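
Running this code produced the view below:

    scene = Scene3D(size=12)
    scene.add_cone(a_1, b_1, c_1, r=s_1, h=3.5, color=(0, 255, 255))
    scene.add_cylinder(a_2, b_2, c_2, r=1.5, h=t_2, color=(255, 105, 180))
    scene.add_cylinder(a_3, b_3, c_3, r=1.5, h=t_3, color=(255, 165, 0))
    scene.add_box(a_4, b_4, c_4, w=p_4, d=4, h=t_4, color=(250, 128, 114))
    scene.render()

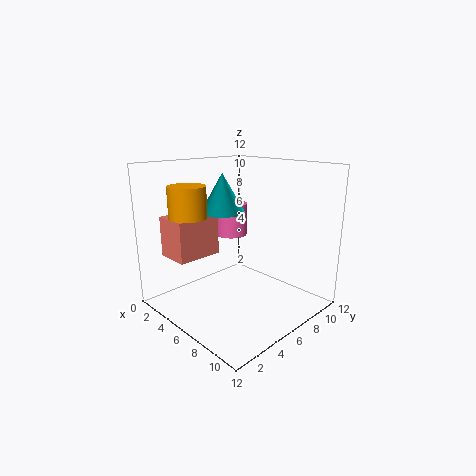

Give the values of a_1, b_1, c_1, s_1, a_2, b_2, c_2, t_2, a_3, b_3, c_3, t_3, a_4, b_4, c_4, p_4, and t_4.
a_1 = 3, b_1 = 7, c_1 = 7.5, s_1 = 2, a_2 = 2.5, b_2 = 8.5, c_2 = 5, t_2 = 3, a_3 = 4, b_3 = 2.5, c_3 = 8, t_3 = 2.5, a_4 = 0.5, b_4 = 2, c_4 = 4, p_4 = 3, t_4 = 3.5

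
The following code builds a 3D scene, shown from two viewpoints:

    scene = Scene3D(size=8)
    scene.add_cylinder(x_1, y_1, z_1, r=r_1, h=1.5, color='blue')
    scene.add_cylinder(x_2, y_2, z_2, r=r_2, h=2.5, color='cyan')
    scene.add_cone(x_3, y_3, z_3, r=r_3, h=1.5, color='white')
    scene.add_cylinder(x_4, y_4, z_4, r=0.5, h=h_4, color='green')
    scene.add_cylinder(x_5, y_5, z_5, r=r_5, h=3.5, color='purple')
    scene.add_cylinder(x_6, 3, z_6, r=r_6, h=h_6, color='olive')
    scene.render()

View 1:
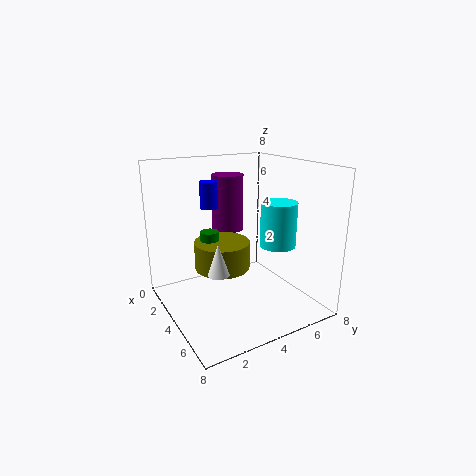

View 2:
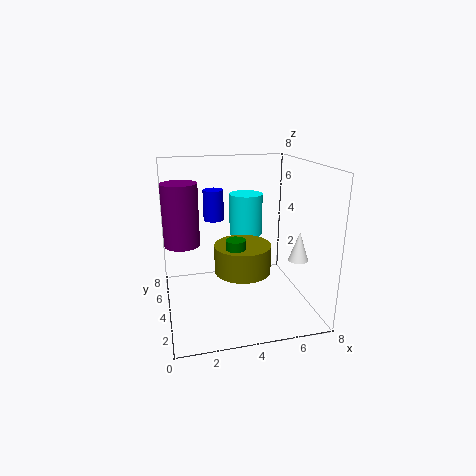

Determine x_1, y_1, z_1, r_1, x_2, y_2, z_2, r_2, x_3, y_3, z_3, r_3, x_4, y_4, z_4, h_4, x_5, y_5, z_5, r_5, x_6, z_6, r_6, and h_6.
x_1 = 2.5, y_1 = 3, z_1 = 5.5, r_1 = 0.5, x_2 = 5, y_2 = 6, z_2 = 3.5, r_2 = 1, x_3 = 6.5, y_3 = 1.5, z_3 = 3.5, r_3 = 0.5, x_4 = 3.5, y_4 = 2.5, z_4 = 2.5, h_4 = 2, x_5 = 1, y_5 = 5, z_5 = 3.5, r_5 = 1, x_6 = 4, z_6 = 2.5, r_6 = 1.5, h_6 = 1.5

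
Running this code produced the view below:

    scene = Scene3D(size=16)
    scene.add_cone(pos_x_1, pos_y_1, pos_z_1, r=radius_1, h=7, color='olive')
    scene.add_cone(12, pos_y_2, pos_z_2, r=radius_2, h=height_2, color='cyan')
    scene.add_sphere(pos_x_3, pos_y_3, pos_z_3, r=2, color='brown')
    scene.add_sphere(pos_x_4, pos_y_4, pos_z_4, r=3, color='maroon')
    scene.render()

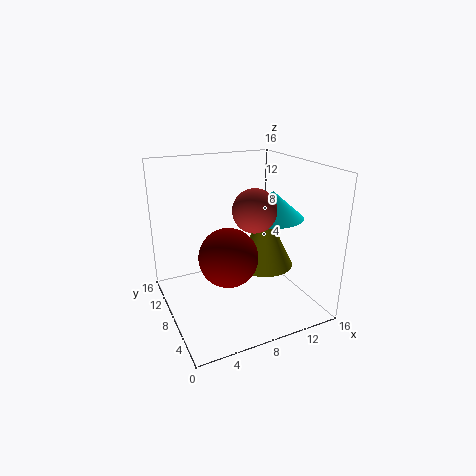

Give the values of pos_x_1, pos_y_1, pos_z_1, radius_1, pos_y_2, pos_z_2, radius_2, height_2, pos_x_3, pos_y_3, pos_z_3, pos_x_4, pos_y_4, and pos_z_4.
pos_x_1 = 12; pos_y_1 = 9; pos_z_1 = 3.5; radius_1 = 3.5; pos_y_2 = 7.5; pos_z_2 = 10; radius_2 = 3.5; height_2 = 3; pos_x_3 = 7; pos_y_3 = 2.5; pos_z_3 = 13; pos_x_4 = 5.5; pos_y_4 = 5; pos_z_4 = 7.5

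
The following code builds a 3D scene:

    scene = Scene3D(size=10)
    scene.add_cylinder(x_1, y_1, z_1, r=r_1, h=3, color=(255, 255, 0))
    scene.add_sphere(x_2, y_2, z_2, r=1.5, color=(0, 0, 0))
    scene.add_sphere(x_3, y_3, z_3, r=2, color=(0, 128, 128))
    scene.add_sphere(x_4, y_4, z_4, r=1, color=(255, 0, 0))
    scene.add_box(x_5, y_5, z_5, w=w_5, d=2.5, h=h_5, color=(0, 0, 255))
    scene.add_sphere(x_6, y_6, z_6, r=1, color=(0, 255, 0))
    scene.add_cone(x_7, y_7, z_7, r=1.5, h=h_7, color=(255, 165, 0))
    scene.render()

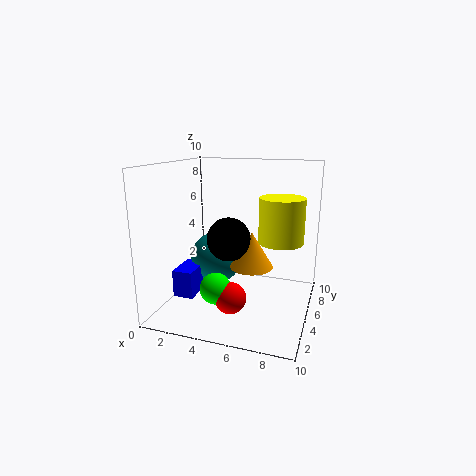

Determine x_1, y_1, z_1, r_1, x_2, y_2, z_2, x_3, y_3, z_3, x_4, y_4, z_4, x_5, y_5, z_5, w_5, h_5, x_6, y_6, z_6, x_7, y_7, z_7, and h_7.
x_1 = 8
y_1 = 5
z_1 = 5
r_1 = 1.5
x_2 = 4.5
y_2 = 4.5
z_2 = 5
x_3 = 2.5
y_3 = 7
z_3 = 2.5
x_4 = 5.5
y_4 = 2
z_4 = 2
x_5 = 0.5
y_5 = 3.5
z_5 = 0.5
w_5 = 1.5
h_5 = 2
x_6 = 4.5
y_6 = 2
z_6 = 2.5
x_7 = 6
y_7 = 5
z_7 = 3
h_7 = 2.5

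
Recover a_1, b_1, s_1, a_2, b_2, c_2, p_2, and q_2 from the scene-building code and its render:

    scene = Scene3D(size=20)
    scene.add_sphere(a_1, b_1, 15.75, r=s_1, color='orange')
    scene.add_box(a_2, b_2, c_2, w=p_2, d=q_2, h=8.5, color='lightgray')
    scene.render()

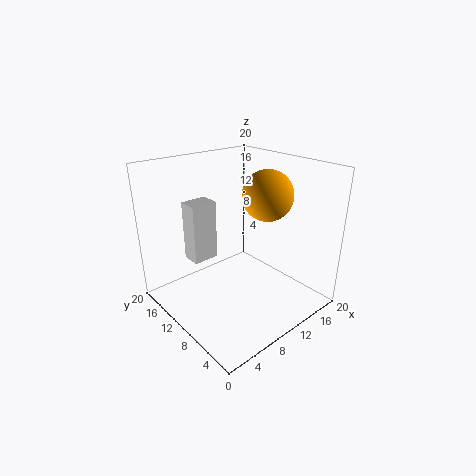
a_1 = 13.75, b_1 = 8.25, s_1 = 3.5, a_2 = 5, b_2 = 13.25, c_2 = 6.25, p_2 = 3.75, q_2 = 2.75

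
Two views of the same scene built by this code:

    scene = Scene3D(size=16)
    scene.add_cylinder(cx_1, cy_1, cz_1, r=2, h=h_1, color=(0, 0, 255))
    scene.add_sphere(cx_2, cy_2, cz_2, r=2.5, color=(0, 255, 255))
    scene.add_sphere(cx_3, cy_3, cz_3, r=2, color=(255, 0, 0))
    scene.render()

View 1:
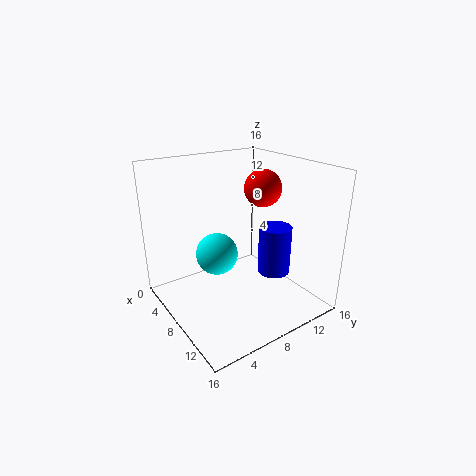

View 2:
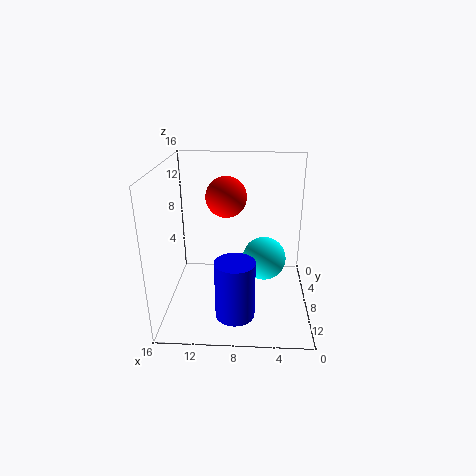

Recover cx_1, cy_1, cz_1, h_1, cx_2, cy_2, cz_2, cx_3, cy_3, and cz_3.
cx_1 = 8; cy_1 = 13.5; cz_1 = 2; h_1 = 6; cx_2 = 5; cy_2 = 7; cz_2 = 5; cx_3 = 9; cy_3 = 10.5; cz_3 = 13.5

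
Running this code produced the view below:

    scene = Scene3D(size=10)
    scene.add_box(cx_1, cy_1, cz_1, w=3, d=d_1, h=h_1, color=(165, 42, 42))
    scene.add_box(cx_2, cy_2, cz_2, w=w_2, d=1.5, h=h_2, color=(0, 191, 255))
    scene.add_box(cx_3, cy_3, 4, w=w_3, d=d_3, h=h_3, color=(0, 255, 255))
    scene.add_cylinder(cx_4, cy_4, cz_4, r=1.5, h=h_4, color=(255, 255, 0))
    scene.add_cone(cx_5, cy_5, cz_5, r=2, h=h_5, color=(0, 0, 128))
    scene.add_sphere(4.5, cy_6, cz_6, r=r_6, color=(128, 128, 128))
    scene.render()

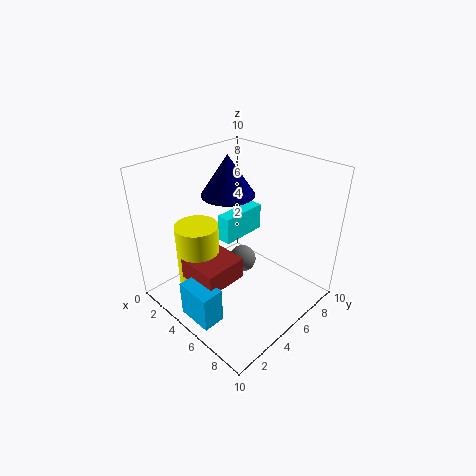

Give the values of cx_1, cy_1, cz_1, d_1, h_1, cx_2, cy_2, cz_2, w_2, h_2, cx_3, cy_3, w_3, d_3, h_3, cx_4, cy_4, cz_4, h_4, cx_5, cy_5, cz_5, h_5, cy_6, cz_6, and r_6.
cx_1 = 3
cy_1 = 1.5
cz_1 = 2.5
d_1 = 3
h_1 = 1.5
cx_2 = 4
cy_2 = 0.5
cz_2 = 0.5
w_2 = 2.5
h_2 = 2.5
cx_3 = 3
cy_3 = 5
w_3 = 1
d_3 = 3.5
h_3 = 2
cx_4 = 3
cy_4 = 3
cz_4 = 1.5
h_4 = 4.5
cx_5 = 2.5
cy_5 = 6.5
cz_5 = 7
h_5 = 3
cy_6 = 6
cz_6 = 2.5
r_6 = 1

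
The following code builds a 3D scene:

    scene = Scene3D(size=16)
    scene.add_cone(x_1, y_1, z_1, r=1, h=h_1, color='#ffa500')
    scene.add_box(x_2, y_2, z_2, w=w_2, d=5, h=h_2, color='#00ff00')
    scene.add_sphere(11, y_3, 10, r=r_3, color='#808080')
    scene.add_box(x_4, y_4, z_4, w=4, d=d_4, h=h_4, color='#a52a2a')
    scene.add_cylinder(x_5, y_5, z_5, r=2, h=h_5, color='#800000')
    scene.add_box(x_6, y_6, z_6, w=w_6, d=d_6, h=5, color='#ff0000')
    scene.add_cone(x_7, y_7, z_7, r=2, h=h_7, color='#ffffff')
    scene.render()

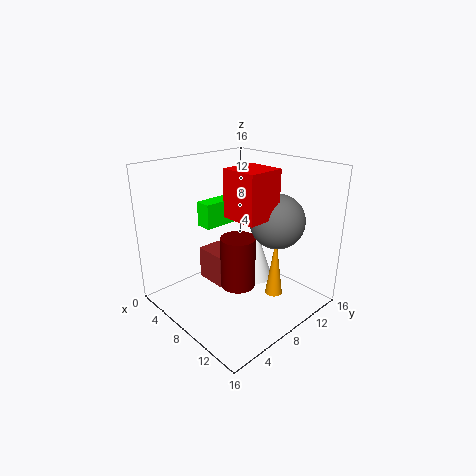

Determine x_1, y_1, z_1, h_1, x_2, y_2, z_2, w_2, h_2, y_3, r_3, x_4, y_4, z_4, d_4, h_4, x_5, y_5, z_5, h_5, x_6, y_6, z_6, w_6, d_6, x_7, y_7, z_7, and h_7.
x_1 = 11, y_1 = 11, z_1 = 1, h_1 = 7, x_2 = 2, y_2 = 7, z_2 = 8, w_2 = 2, h_2 = 3, y_3 = 11, r_3 = 3, x_4 = 2, y_4 = 7, z_4 = 1, d_4 = 3, h_4 = 4, x_5 = 8, y_5 = 8, z_5 = 2, h_5 = 6, x_6 = 8, y_6 = 6, z_6 = 11, w_6 = 4, d_6 = 4, x_7 = 8, y_7 = 11, z_7 = 2, h_7 = 6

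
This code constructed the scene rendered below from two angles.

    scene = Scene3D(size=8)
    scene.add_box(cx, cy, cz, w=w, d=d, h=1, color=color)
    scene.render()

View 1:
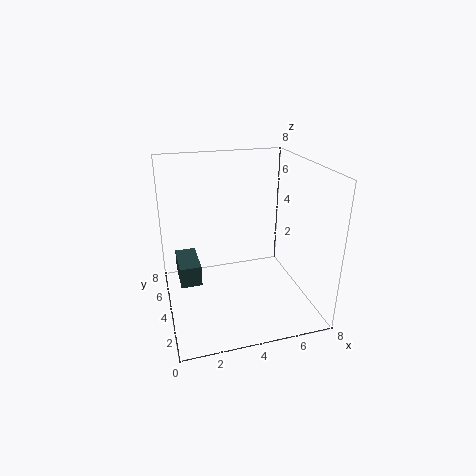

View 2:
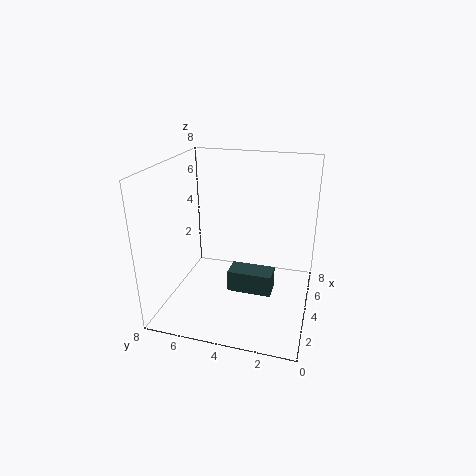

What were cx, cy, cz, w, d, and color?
cx = 0.5, cy = 1.5, cz = 3, w = 1, d = 2, color = 'darkslategray'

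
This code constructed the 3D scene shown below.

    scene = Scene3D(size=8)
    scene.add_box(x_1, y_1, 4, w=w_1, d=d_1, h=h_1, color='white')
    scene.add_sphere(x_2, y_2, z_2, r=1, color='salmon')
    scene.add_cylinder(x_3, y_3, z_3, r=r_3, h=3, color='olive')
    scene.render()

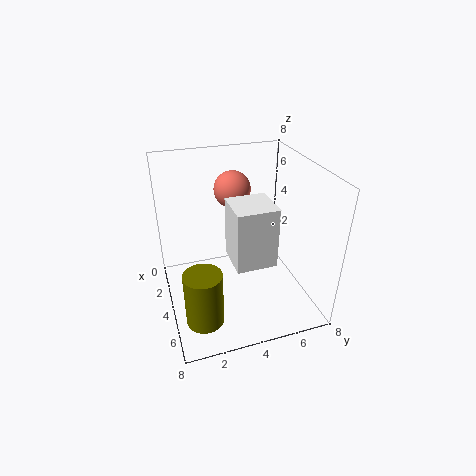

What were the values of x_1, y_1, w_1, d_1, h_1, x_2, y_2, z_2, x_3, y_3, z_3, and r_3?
x_1 = 5, y_1 = 3, w_1 = 2, d_1 = 2, h_1 = 3, x_2 = 3, y_2 = 4, z_2 = 6.5, x_3 = 6, y_3 = 1.5, z_3 = 0.5, r_3 = 1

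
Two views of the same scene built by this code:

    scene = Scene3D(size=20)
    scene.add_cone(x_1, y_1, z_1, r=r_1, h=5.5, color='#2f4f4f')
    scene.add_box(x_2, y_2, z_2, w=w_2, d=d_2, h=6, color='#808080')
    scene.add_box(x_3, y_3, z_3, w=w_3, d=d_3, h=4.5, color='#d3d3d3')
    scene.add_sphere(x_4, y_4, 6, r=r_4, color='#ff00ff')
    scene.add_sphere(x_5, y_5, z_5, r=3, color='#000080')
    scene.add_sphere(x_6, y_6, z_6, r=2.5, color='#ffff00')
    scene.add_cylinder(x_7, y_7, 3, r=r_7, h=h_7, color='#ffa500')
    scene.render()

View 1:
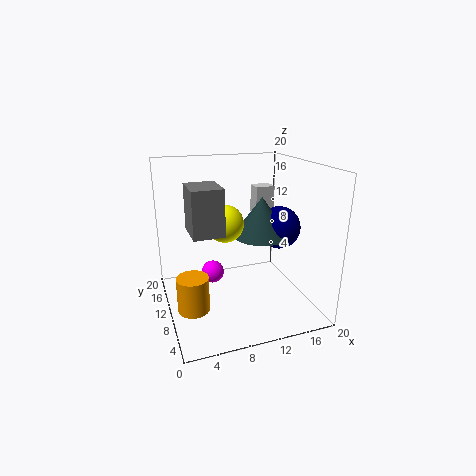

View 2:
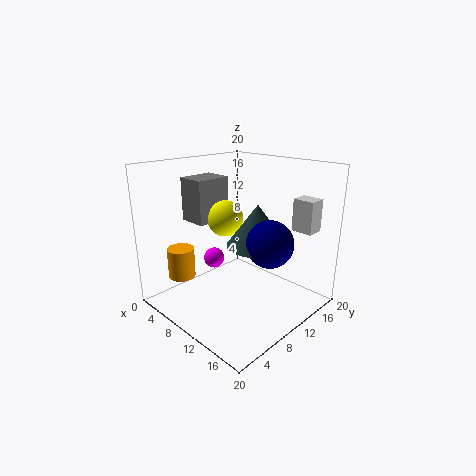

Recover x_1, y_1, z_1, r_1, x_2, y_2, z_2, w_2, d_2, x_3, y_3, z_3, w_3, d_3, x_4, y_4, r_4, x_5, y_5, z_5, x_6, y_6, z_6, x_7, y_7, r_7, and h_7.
x_1 = 13.5
y_1 = 10
z_1 = 10
r_1 = 4
x_2 = 3
y_2 = 6
z_2 = 12
w_2 = 4
d_2 = 5
x_3 = 15
y_3 = 15.5
z_3 = 11
w_3 = 3
d_3 = 2.5
x_4 = 6
y_4 = 9
r_4 = 1.5
x_5 = 16
y_5 = 9.5
z_5 = 11
x_6 = 8
y_6 = 9.5
z_6 = 12.5
x_7 = 2.5
y_7 = 5.5
r_7 = 2
h_7 = 4.5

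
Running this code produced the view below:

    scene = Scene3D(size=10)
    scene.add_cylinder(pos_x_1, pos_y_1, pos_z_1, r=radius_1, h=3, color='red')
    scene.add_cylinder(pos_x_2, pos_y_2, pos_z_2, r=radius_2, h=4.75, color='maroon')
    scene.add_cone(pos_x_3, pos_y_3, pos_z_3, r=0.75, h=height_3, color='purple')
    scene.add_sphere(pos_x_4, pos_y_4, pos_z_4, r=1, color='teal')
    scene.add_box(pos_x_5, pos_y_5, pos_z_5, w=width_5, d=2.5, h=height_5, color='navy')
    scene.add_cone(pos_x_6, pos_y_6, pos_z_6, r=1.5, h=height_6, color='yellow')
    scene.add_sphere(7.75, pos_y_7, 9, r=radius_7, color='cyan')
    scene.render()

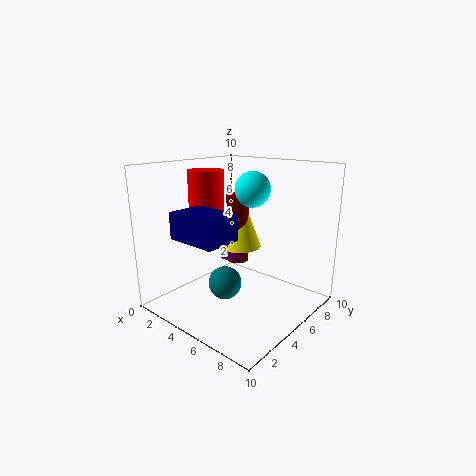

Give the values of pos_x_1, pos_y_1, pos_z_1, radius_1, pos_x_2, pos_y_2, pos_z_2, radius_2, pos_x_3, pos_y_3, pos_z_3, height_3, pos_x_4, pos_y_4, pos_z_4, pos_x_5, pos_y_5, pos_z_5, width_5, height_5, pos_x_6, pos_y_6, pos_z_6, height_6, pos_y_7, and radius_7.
pos_x_1 = 2.5, pos_y_1 = 4.5, pos_z_1 = 6.5, radius_1 = 1.25, pos_x_2 = 4.75, pos_y_2 = 5.25, pos_z_2 = 3.25, radius_2 = 0.75, pos_x_3 = 4.75, pos_y_3 = 4.5, pos_z_3 = 3.75, height_3 = 1.75, pos_x_4 = 6.5, pos_y_4 = 2, pos_z_4 = 3.25, pos_x_5 = 2.75, pos_y_5 = 1, pos_z_5 = 5.5, width_5 = 3.5, height_5 = 1.75, pos_x_6 = 4.75, pos_y_6 = 5.5, pos_z_6 = 4.25, height_6 = 4, pos_y_7 = 3, radius_7 = 1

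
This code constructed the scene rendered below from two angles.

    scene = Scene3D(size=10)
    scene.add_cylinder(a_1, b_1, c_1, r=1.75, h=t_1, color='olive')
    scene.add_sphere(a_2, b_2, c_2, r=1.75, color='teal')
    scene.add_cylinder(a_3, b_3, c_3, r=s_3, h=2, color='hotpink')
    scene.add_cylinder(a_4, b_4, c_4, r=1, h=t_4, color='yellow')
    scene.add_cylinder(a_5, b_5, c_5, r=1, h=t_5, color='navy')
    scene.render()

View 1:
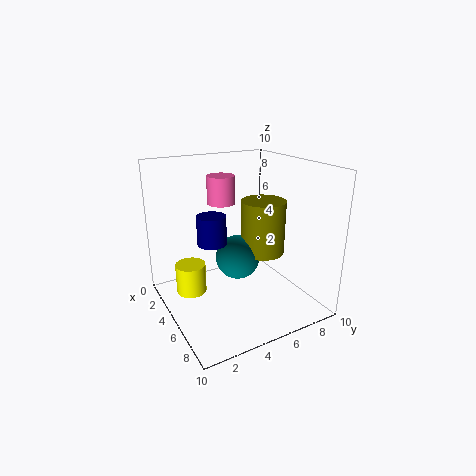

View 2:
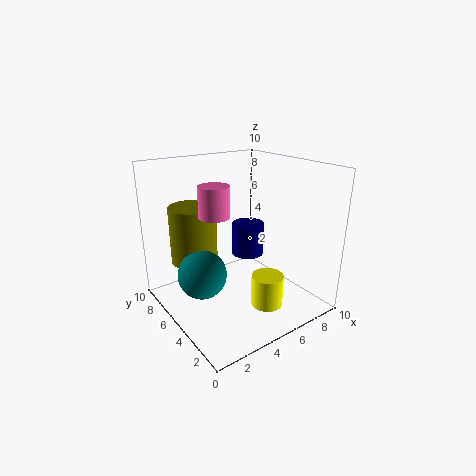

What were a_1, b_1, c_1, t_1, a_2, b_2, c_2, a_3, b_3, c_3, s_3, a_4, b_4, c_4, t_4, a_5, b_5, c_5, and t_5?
a_1 = 3.25, b_1 = 8.25, c_1 = 2.5, t_1 = 4.25, a_2 = 2.75, b_2 = 6.25, c_2 = 2.25, a_3 = 3, b_3 = 4.75, c_3 = 7, s_3 = 1, a_4 = 4.75, b_4 = 1.5, c_4 = 1.75, t_4 = 2, a_5 = 4.5, b_5 = 3.25, c_5 = 4.75, t_5 = 2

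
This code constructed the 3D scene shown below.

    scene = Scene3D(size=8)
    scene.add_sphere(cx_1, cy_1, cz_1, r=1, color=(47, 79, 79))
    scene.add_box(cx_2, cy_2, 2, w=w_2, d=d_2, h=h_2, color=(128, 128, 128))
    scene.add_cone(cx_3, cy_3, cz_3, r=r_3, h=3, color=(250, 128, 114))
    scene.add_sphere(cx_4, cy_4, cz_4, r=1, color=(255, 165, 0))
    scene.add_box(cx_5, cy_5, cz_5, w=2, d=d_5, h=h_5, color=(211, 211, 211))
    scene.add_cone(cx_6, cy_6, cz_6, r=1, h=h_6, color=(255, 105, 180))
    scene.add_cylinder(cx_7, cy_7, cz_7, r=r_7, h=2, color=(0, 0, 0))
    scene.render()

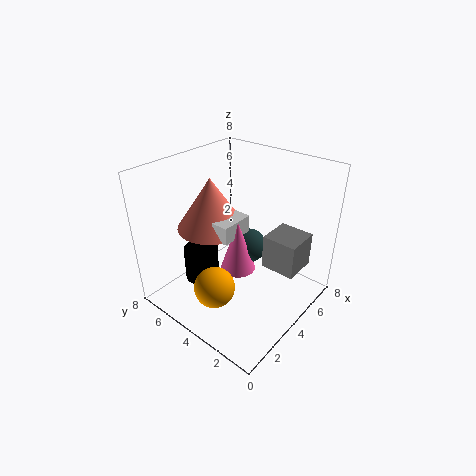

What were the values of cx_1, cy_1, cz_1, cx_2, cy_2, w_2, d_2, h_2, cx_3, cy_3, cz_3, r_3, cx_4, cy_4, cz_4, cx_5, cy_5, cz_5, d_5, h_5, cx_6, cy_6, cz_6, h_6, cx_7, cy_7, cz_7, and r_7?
cx_1 = 5
cy_1 = 4
cz_1 = 3
cx_2 = 5
cy_2 = 1
w_2 = 2
d_2 = 2
h_2 = 2
cx_3 = 4
cy_3 = 6
cz_3 = 4
r_3 = 2
cx_4 = 1
cy_4 = 3
cz_4 = 3
cx_5 = 3
cy_5 = 4
cz_5 = 4
d_5 = 1
h_5 = 1
cx_6 = 4
cy_6 = 4
cz_6 = 2
h_6 = 3
cx_7 = 3
cy_7 = 6
cz_7 = 1
r_7 = 1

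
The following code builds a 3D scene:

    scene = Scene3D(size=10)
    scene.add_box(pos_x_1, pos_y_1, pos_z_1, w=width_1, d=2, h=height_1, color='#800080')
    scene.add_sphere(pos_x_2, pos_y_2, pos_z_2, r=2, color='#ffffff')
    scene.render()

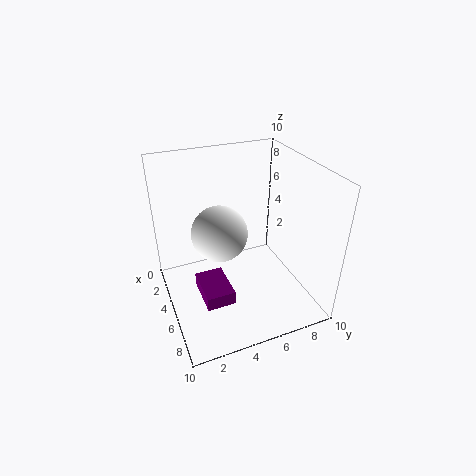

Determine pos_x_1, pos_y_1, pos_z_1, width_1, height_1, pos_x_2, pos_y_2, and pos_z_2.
pos_x_1 = 4, pos_y_1 = 2, pos_z_1 = 1, width_1 = 3, height_1 = 1, pos_x_2 = 4, pos_y_2 = 4, pos_z_2 = 5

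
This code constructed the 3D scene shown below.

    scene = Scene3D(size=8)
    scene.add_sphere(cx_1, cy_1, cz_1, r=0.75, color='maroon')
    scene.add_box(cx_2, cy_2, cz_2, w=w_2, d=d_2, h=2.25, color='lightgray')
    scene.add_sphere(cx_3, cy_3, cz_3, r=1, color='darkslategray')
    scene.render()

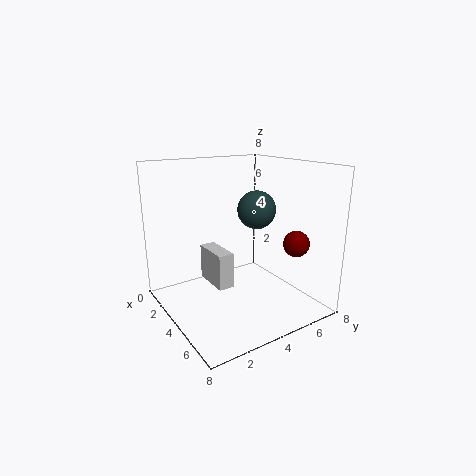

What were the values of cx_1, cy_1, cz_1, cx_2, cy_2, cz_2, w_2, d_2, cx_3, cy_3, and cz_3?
cx_1 = 5.5, cy_1 = 7, cz_1 = 3.5, cx_2 = 0.25, cy_2 = 3.5, cz_2 = 0.25, w_2 = 2.5, d_2 = 1, cx_3 = 5, cy_3 = 4.5, cz_3 = 5.75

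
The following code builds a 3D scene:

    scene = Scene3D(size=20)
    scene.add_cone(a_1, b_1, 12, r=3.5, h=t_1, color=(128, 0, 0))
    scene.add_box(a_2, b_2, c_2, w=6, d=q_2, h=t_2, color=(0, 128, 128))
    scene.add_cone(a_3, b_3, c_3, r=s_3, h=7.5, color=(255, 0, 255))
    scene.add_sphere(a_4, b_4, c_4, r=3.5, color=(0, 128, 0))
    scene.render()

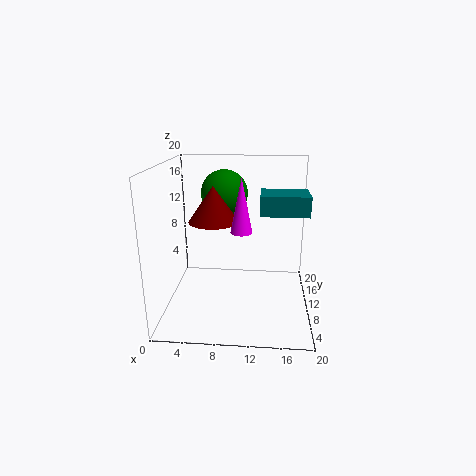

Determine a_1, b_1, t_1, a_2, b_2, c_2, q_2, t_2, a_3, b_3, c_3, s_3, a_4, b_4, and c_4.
a_1 = 6.5; b_1 = 11; t_1 = 5; a_2 = 13; b_2 = 5.5; c_2 = 14.5; q_2 = 4.5; t_2 = 2.5; a_3 = 10.5; b_3 = 9.5; c_3 = 11; s_3 = 1.5; a_4 = 7.5; b_4 = 15.5; c_4 = 15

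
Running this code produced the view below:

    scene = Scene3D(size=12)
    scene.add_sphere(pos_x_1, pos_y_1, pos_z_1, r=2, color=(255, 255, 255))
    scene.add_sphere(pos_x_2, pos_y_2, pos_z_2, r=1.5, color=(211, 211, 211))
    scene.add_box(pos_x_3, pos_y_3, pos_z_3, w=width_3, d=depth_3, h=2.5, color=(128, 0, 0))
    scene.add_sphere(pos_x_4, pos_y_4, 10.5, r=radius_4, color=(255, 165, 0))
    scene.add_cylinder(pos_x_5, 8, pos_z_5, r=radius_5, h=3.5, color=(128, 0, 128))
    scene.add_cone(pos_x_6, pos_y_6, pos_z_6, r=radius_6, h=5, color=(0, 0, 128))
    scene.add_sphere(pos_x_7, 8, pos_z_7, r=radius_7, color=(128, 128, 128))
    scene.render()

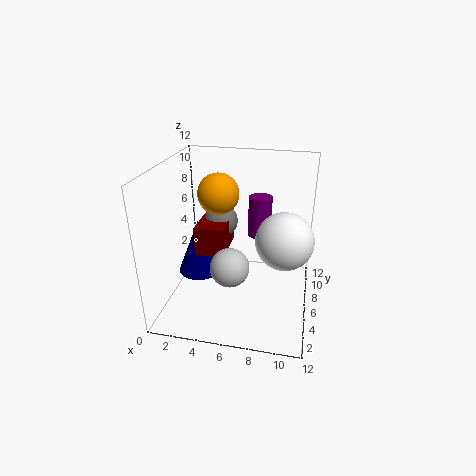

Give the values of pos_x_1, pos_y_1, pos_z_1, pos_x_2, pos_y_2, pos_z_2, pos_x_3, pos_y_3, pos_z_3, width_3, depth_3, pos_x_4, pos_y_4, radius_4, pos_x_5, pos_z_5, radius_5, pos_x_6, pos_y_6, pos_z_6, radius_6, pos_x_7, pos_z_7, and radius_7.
pos_x_1 = 10, pos_y_1 = 2.5, pos_z_1 = 8, pos_x_2 = 6, pos_y_2 = 3, pos_z_2 = 5, pos_x_3 = 2.5, pos_y_3 = 5, pos_z_3 = 4.5, width_3 = 2.5, depth_3 = 4, pos_x_4 = 5, pos_y_4 = 4, radius_4 = 1.5, pos_x_5 = 7.5, pos_z_5 = 5.5, radius_5 = 1, pos_x_6 = 2, pos_y_6 = 7.5, pos_z_6 = 1.5, radius_6 = 2, pos_x_7 = 4, pos_z_7 = 6.5, radius_7 = 1.5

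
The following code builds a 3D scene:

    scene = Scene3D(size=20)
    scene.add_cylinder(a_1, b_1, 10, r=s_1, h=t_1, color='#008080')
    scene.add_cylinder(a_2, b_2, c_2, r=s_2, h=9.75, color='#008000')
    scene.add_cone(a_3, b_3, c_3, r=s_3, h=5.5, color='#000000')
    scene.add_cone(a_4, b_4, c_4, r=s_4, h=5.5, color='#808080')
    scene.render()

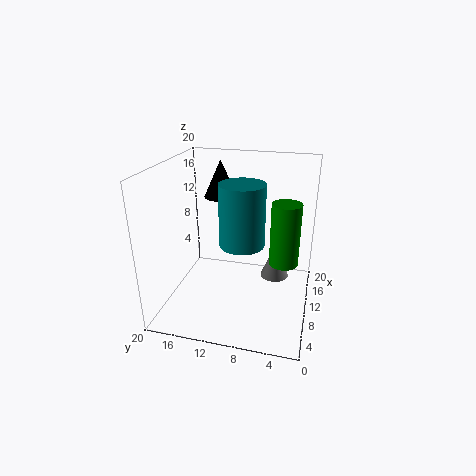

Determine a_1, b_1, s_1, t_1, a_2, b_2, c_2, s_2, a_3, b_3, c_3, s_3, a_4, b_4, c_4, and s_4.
a_1 = 8.25; b_1 = 9; s_1 = 3; t_1 = 8.25; a_2 = 15; b_2 = 4; c_2 = 4; s_2 = 2.25; a_3 = 15.25; b_3 = 14; c_3 = 14; s_3 = 2.5; a_4 = 16.5; b_4 = 5.5; c_4 = 0.75; s_4 = 2.25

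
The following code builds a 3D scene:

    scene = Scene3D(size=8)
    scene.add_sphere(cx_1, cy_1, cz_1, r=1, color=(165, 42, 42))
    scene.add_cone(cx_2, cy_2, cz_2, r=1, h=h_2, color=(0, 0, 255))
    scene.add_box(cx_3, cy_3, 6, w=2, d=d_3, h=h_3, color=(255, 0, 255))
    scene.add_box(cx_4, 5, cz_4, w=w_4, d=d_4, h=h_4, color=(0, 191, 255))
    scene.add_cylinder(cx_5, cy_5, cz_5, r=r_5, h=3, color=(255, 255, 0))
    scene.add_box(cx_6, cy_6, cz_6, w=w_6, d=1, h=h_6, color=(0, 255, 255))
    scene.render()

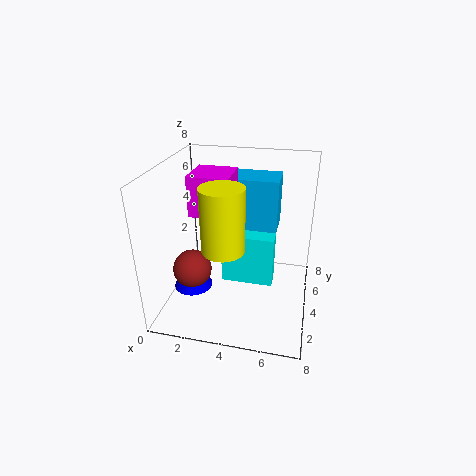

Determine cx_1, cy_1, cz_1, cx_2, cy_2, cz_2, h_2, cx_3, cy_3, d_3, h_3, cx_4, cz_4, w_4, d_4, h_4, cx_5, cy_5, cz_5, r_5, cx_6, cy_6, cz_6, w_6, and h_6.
cx_1 = 2, cy_1 = 2, cz_1 = 3, cx_2 = 2, cy_2 = 2, cz_2 = 2, h_2 = 2, cx_3 = 2, cy_3 = 2, d_3 = 2, h_3 = 2, cx_4 = 3, cz_4 = 4, w_4 = 3, d_4 = 2, h_4 = 3, cx_5 = 4, cy_5 = 1, cz_5 = 5, r_5 = 1, cx_6 = 3, cy_6 = 4, cz_6 = 1, w_6 = 3, h_6 = 3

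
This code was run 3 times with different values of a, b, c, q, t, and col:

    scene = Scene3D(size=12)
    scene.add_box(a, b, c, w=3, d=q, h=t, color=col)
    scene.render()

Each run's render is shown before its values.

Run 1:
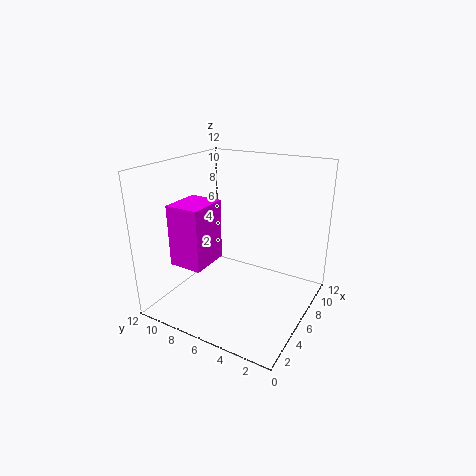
a = 0.5; b = 6; c = 5.5; q = 2.5; t = 4.5; col = 'magenta'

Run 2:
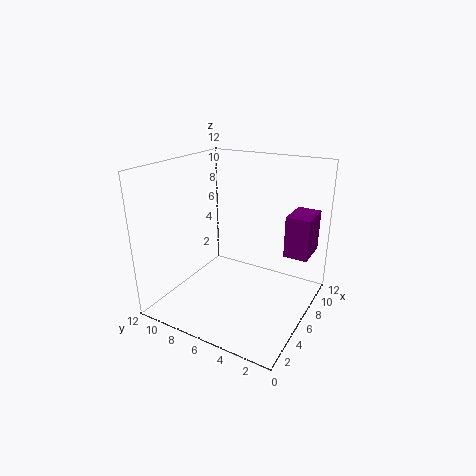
a = 7.5; b = 0.5; c = 4.5; q = 2; t = 3.5; col = 'purple'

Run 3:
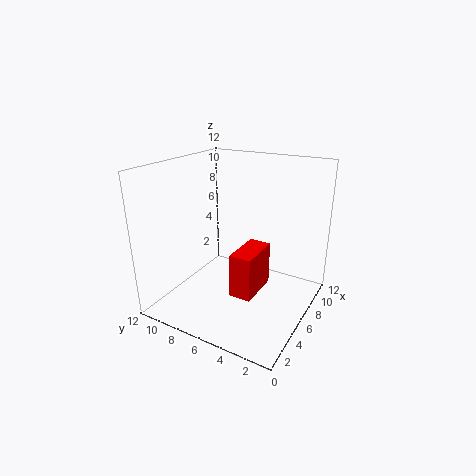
a = 0.5; b = 2; c = 4.5; q = 1.5; t = 3; col = 'red'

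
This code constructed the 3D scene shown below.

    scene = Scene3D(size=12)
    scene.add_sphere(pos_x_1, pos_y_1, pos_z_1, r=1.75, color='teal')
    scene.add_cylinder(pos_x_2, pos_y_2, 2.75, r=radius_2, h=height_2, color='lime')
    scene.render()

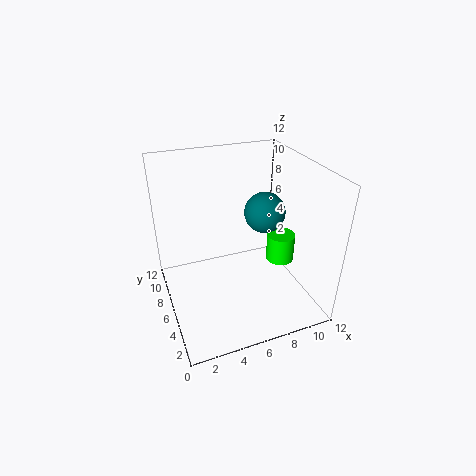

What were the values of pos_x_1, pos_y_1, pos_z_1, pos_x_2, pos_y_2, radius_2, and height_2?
pos_x_1 = 8.75, pos_y_1 = 6.75, pos_z_1 = 7.5, pos_x_2 = 10.25, pos_y_2 = 6.25, radius_2 = 1.25, height_2 = 2.5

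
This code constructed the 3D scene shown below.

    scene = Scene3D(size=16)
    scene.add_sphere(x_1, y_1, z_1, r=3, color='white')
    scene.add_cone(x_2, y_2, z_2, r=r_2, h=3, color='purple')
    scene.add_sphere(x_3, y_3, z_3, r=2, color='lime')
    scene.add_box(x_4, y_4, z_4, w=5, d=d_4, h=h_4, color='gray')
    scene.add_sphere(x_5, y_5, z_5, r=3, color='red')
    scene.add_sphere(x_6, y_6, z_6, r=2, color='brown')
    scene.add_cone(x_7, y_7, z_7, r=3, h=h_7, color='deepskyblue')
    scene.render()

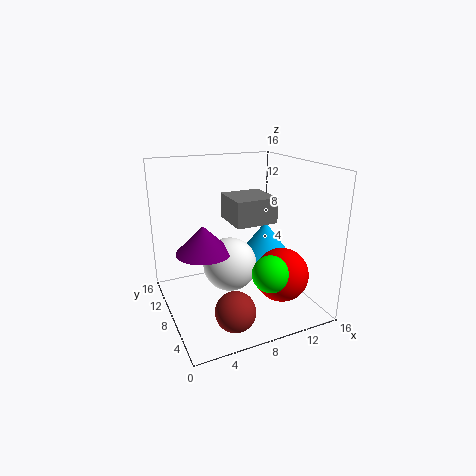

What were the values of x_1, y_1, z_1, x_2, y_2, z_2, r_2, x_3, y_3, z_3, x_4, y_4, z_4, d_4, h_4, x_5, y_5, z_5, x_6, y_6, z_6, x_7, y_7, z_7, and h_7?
x_1 = 7, y_1 = 8, z_1 = 5, x_2 = 4, y_2 = 8, z_2 = 7, r_2 = 3, x_3 = 10, y_3 = 4, z_3 = 5, x_4 = 8, y_4 = 8, z_4 = 9, d_4 = 5, h_4 = 3, x_5 = 12, y_5 = 5, z_5 = 4, x_6 = 5, y_6 = 2, z_6 = 3, x_7 = 12, y_7 = 9, z_7 = 5, h_7 = 4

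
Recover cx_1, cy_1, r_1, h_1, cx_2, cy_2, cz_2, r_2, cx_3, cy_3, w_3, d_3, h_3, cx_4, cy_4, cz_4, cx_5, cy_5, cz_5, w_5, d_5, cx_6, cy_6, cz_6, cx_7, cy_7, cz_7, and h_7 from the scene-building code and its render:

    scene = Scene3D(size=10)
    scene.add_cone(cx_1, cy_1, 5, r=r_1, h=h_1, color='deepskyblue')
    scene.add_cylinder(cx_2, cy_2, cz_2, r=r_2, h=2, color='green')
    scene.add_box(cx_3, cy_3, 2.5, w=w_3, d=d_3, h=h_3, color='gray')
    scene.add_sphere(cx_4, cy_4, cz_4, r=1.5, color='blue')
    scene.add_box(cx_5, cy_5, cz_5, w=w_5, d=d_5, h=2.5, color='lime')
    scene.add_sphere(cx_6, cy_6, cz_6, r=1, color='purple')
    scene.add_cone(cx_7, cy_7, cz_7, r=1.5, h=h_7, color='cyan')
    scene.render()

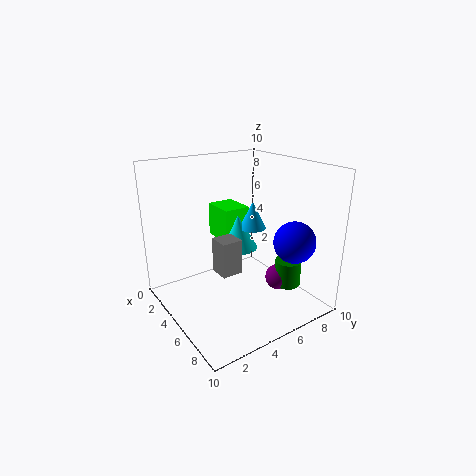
cx_1 = 4, cy_1 = 7, r_1 = 1, h_1 = 2, cx_2 = 6, cy_2 = 9, cz_2 = 0.5, r_2 = 1, cx_3 = 4, cy_3 = 3.5, w_3 = 1.5, d_3 = 1.5, h_3 = 2.5, cx_4 = 7, cy_4 = 8.5, cz_4 = 4.5, cx_5 = 1, cy_5 = 5, cz_5 = 4, w_5 = 2.5, d_5 = 2, cx_6 = 5.5, cy_6 = 8.5, cz_6 = 1, cx_7 = 3.5, cy_7 = 6, cz_7 = 3.5, h_7 = 2.5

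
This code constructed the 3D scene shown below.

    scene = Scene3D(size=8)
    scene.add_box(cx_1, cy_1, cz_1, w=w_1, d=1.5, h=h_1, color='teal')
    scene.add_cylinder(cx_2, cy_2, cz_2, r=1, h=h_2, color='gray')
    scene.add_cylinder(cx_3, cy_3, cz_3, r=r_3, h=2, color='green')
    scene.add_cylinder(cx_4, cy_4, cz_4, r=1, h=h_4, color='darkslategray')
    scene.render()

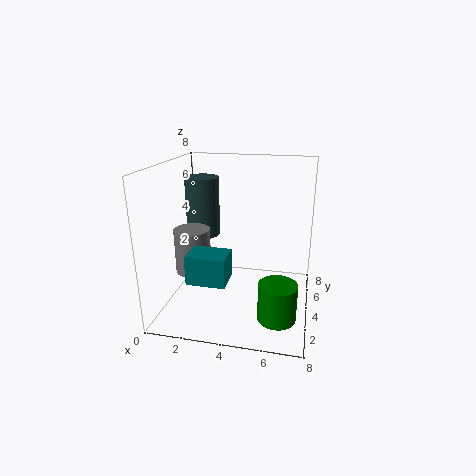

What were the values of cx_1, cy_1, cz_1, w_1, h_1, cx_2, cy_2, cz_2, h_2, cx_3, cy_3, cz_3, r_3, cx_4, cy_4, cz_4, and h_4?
cx_1 = 2; cy_1 = 1; cz_1 = 2.5; w_1 = 2; h_1 = 1.5; cx_2 = 1.5; cy_2 = 3.5; cz_2 = 2; h_2 = 2.5; cx_3 = 6.5; cy_3 = 2; cz_3 = 0.5; r_3 = 1; cx_4 = 1.5; cy_4 = 5.5; cz_4 = 3.5; h_4 = 3.5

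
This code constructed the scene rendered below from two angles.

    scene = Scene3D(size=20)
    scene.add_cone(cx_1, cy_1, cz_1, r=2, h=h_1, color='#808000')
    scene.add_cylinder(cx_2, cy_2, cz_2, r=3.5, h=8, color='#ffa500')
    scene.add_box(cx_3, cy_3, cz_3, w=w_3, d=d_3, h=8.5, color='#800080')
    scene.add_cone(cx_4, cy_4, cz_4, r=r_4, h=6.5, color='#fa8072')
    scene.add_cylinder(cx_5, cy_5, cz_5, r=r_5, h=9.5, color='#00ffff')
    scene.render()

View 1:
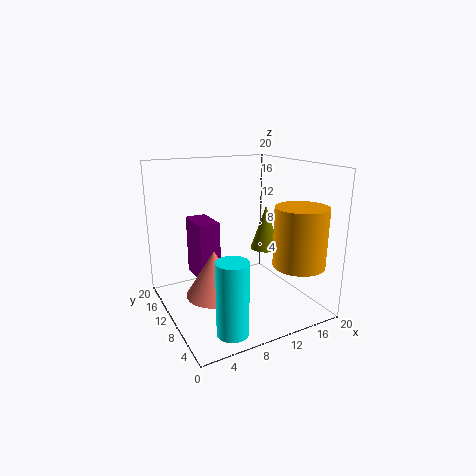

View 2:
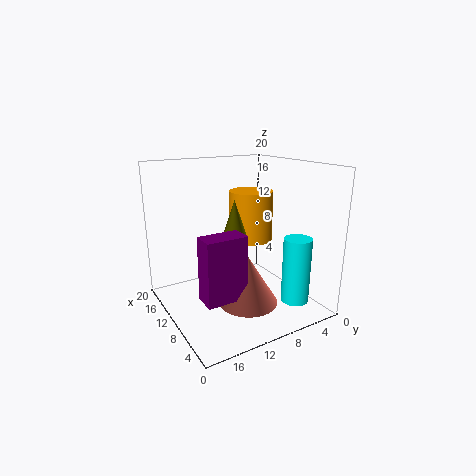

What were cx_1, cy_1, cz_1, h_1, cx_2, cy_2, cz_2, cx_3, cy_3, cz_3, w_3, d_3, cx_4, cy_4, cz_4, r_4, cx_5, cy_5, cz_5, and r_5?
cx_1 = 13.5
cy_1 = 8.5
cz_1 = 8.5
h_1 = 6
cx_2 = 16
cy_2 = 4
cz_2 = 7
cx_3 = 5
cy_3 = 11.5
cz_3 = 3.5
w_3 = 3
d_3 = 5.5
cx_4 = 6.5
cy_4 = 10.5
cz_4 = 2
r_4 = 4
cx_5 = 5.5
cy_5 = 3
cz_5 = 0.5
r_5 = 2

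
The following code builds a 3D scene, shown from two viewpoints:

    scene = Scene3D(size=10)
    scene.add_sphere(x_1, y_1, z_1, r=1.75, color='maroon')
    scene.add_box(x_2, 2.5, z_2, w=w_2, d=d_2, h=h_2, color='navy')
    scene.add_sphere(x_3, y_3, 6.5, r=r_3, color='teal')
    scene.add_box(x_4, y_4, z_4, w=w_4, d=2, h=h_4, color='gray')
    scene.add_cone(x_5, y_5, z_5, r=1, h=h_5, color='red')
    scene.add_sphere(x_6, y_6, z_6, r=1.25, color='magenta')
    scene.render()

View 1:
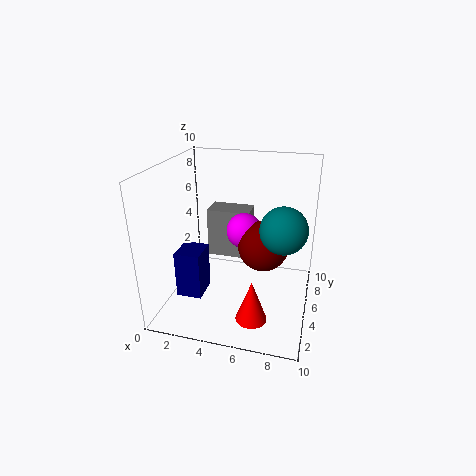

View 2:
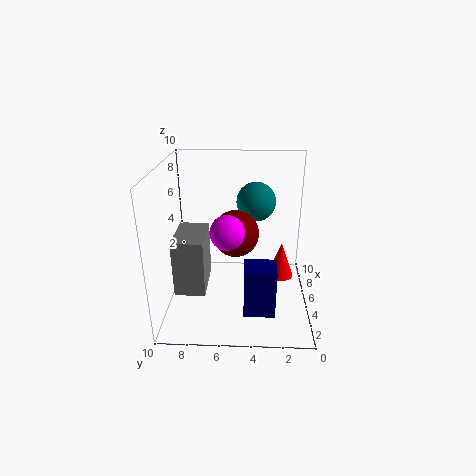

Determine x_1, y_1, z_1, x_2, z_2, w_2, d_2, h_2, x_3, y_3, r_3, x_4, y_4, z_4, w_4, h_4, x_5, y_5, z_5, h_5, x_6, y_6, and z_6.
x_1 = 6.75; y_1 = 5.25; z_1 = 4.5; x_2 = 1.25; z_2 = 1.25; w_2 = 1.75; d_2 = 2; h_2 = 3.25; x_3 = 8.25; y_3 = 3.75; r_3 = 1.5; x_4 = 2; y_4 = 7; z_4 = 2.25; w_4 = 3.25; h_4 = 3.75; x_5 = 6.75; y_5 = 1.75; z_5 = 1; h_5 = 2.75; x_6 = 5.25; y_6 = 5.75; z_6 = 5.25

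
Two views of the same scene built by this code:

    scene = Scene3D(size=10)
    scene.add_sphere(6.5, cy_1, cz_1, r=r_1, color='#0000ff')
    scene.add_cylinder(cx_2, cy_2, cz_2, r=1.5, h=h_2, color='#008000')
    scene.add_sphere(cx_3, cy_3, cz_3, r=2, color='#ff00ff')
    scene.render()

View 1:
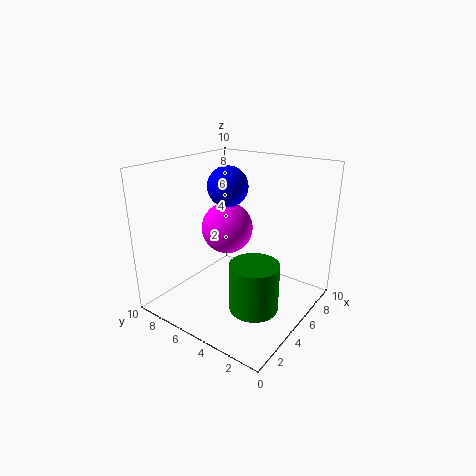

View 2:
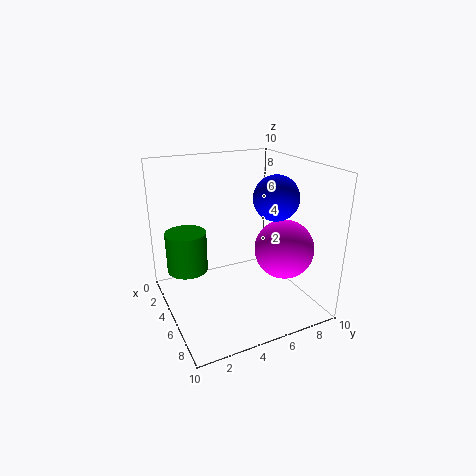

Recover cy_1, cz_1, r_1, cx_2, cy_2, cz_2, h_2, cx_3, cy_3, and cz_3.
cy_1 = 7; cz_1 = 8; r_1 = 1.5; cx_2 = 2.5; cy_2 = 2; cz_2 = 2; h_2 = 3; cx_3 = 7; cy_3 = 7.5; cz_3 = 4.5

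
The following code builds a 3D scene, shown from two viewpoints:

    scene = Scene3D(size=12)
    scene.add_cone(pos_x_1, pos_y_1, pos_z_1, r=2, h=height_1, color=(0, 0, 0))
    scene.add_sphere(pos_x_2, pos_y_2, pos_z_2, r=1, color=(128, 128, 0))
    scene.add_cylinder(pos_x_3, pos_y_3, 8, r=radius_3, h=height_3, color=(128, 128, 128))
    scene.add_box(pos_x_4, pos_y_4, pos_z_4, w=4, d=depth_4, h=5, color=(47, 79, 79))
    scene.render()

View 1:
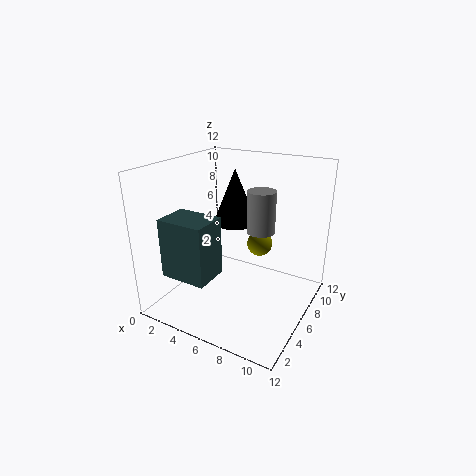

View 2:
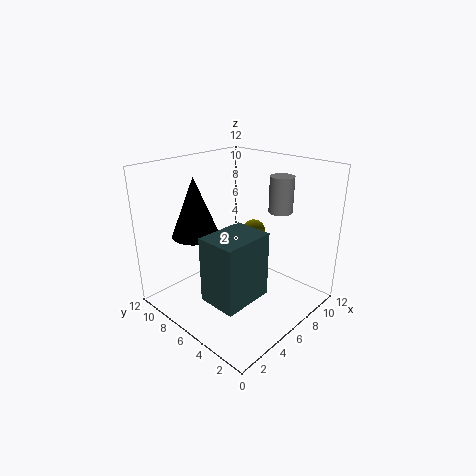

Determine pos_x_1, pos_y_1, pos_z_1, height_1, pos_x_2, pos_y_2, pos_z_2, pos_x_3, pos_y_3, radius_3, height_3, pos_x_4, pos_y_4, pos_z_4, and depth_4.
pos_x_1 = 4; pos_y_1 = 9; pos_z_1 = 6; height_1 = 5; pos_x_2 = 8; pos_y_2 = 6; pos_z_2 = 6; pos_x_3 = 9; pos_y_3 = 4; radius_3 = 1; height_3 = 3; pos_x_4 = 1; pos_y_4 = 2; pos_z_4 = 3; depth_4 = 3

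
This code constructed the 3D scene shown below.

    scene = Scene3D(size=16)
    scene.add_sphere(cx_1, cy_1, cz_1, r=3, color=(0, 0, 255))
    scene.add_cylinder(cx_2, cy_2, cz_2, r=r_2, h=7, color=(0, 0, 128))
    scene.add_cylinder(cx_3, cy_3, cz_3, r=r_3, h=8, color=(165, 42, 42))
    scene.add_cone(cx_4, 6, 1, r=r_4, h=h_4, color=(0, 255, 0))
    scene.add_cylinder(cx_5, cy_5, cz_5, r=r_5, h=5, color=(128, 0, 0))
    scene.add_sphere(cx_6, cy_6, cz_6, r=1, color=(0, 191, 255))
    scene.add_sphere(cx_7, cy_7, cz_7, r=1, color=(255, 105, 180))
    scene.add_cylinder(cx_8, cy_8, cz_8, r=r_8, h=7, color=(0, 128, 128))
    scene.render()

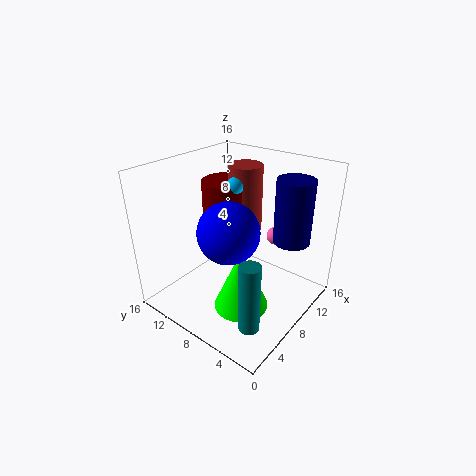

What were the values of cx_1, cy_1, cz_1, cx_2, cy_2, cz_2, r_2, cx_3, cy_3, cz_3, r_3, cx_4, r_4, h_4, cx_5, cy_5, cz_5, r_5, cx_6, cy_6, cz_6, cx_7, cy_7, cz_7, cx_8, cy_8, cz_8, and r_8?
cx_1 = 4
cy_1 = 6
cz_1 = 11
cx_2 = 11
cy_2 = 3
cz_2 = 8
r_2 = 2
cx_3 = 12
cy_3 = 10
cz_3 = 7
r_3 = 2
cx_4 = 6
r_4 = 3
h_4 = 7
cx_5 = 11
cy_5 = 12
cz_5 = 8
r_5 = 3
cx_6 = 10
cy_6 = 10
cz_6 = 13
cx_7 = 11
cy_7 = 5
cz_7 = 8
cx_8 = 2
cy_8 = 2
cz_8 = 3
r_8 = 1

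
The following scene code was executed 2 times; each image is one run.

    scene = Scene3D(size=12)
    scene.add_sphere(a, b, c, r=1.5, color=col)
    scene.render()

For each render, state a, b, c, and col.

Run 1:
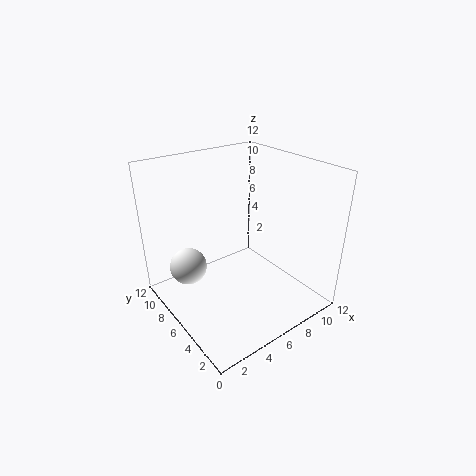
a = 2
b = 7.5
c = 4
col = 'white'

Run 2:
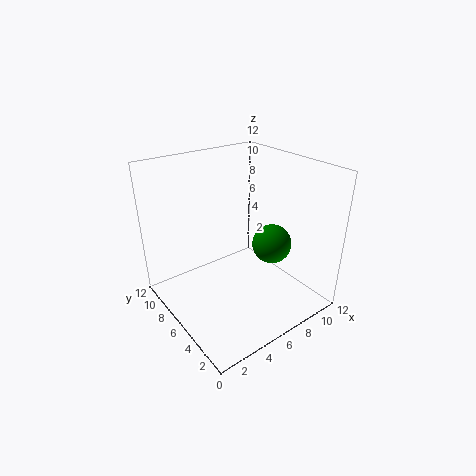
a = 7
b = 3
c = 6.5
col = 'green'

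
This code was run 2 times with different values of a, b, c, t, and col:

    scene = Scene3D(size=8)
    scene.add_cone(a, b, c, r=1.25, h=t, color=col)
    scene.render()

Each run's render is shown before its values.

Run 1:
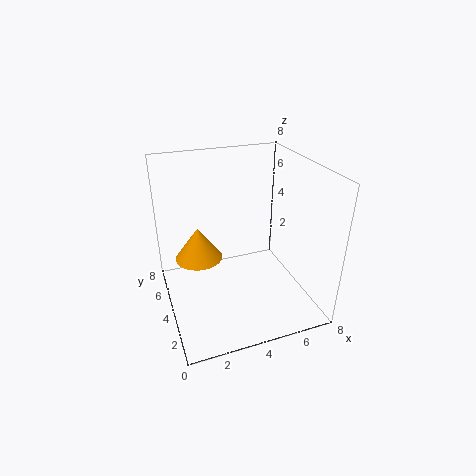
a = 1.75
b = 4
c = 3.25
t = 1.75
col = 'orange'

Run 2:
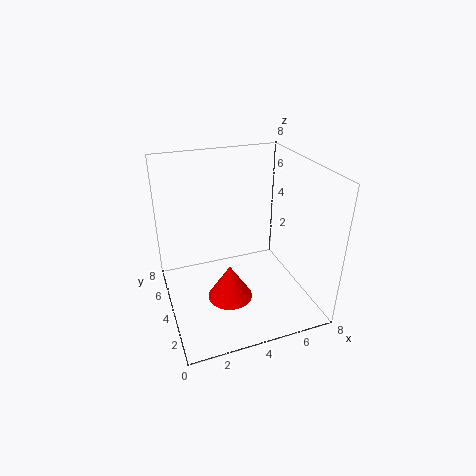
a = 3.25
b = 3.25
c = 0.75
t = 2
col = 'red'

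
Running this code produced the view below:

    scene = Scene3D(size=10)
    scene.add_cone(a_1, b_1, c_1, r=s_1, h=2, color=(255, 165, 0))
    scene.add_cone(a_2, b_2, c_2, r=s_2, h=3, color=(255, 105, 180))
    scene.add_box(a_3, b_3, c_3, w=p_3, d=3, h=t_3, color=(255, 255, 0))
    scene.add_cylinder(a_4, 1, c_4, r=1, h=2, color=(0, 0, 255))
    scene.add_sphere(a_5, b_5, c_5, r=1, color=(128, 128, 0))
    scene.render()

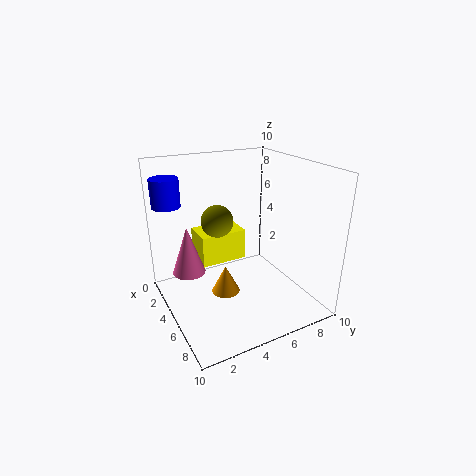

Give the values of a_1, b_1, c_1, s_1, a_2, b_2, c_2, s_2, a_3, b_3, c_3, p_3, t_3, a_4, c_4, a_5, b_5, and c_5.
a_1 = 5; b_1 = 4; c_1 = 1; s_1 = 1; a_2 = 6; b_2 = 1; c_2 = 4; s_2 = 1; a_3 = 4; b_3 = 2; c_3 = 4; p_3 = 2; t_3 = 2; a_4 = 2; c_4 = 7; a_5 = 6; b_5 = 3; c_5 = 7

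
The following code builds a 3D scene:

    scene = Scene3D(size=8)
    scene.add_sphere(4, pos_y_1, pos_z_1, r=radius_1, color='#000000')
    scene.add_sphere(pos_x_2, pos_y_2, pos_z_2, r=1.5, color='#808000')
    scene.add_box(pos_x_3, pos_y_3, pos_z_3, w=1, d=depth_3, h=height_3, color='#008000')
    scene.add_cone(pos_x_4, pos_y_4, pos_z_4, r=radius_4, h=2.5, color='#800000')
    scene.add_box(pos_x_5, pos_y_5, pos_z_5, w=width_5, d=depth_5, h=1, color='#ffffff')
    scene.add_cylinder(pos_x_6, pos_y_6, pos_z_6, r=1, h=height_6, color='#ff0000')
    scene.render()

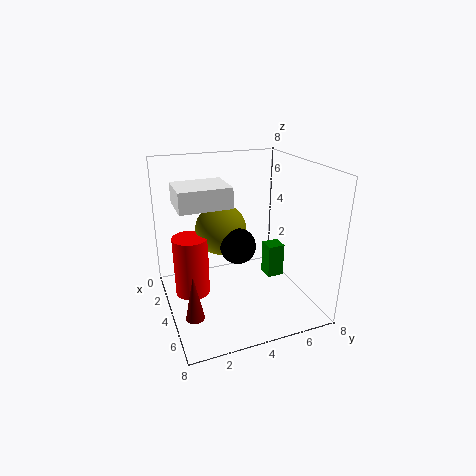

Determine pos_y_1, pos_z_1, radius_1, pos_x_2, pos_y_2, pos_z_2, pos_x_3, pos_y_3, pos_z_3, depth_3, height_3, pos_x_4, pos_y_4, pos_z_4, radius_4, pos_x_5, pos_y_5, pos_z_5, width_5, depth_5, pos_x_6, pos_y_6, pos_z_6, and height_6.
pos_y_1 = 4, pos_z_1 = 3.5, radius_1 = 1, pos_x_2 = 2.5, pos_y_2 = 3.5, pos_z_2 = 4, pos_x_3 = 3, pos_y_3 = 6, pos_z_3 = 1, depth_3 = 1, height_3 = 2, pos_x_4 = 5.5, pos_y_4 = 1, pos_z_4 = 0.5, radius_4 = 0.5, pos_x_5 = 4, pos_y_5 = 0.5, pos_z_5 = 6.5, width_5 = 2, depth_5 = 2.5, pos_x_6 = 3, pos_y_6 = 1.5, pos_z_6 = 0.5, height_6 = 3.5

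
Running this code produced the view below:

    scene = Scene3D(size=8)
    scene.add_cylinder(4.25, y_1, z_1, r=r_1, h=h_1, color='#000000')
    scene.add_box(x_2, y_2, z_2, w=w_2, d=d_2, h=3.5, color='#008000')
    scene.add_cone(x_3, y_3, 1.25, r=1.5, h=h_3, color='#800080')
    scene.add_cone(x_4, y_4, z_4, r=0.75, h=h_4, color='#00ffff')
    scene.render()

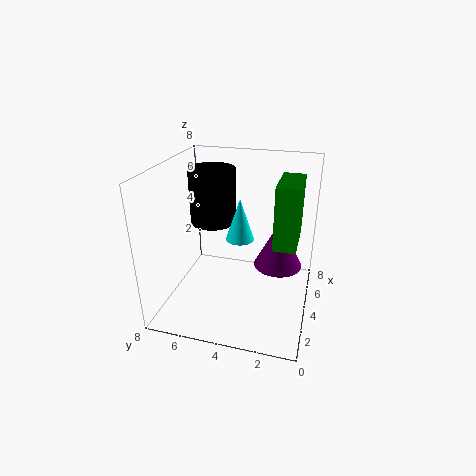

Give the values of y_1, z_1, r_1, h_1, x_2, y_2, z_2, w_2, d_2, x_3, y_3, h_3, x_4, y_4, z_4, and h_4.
y_1 = 5.5, z_1 = 4.75, r_1 = 1.25, h_1 = 3, x_2 = 3.5, y_2 = 0.75, z_2 = 3.75, w_2 = 2.75, d_2 = 1.25, x_3 = 6.25, y_3 = 2, h_3 = 3, x_4 = 3.5, y_4 = 3.75, z_4 = 4.25, h_4 = 2.25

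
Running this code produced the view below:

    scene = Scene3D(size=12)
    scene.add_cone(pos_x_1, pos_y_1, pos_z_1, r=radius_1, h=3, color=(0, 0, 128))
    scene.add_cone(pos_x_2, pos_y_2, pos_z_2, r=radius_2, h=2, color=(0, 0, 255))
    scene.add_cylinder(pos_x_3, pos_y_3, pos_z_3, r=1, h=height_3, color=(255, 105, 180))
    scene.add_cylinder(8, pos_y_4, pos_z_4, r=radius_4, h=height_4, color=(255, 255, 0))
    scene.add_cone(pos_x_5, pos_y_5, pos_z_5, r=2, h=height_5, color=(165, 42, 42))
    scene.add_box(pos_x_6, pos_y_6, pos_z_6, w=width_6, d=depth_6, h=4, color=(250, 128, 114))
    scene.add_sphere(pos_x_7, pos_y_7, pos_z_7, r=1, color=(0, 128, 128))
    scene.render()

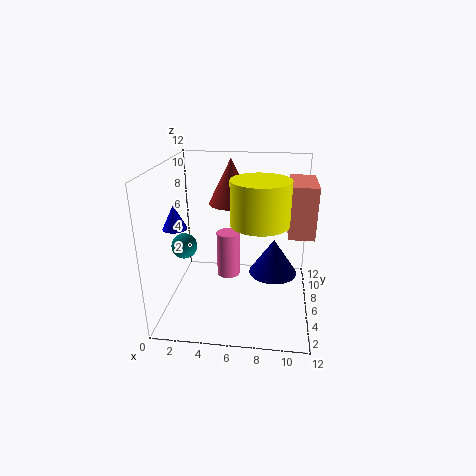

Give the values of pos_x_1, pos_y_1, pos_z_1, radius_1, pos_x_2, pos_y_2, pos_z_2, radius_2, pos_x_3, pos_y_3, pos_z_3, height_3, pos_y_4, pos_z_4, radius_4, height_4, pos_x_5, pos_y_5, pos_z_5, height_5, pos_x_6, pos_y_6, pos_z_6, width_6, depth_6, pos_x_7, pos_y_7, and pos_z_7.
pos_x_1 = 9, pos_y_1 = 6, pos_z_1 = 3, radius_1 = 2, pos_x_2 = 1, pos_y_2 = 5, pos_z_2 = 7, radius_2 = 1, pos_x_3 = 5, pos_y_3 = 7, pos_z_3 = 2, height_3 = 4, pos_y_4 = 2, pos_z_4 = 9, radius_4 = 2, height_4 = 3, pos_x_5 = 5, pos_y_5 = 9, pos_z_5 = 8, height_5 = 4, pos_x_6 = 10, pos_y_6 = 4, pos_z_6 = 7, width_6 = 2, depth_6 = 4, pos_x_7 = 2, pos_y_7 = 4, pos_z_7 = 6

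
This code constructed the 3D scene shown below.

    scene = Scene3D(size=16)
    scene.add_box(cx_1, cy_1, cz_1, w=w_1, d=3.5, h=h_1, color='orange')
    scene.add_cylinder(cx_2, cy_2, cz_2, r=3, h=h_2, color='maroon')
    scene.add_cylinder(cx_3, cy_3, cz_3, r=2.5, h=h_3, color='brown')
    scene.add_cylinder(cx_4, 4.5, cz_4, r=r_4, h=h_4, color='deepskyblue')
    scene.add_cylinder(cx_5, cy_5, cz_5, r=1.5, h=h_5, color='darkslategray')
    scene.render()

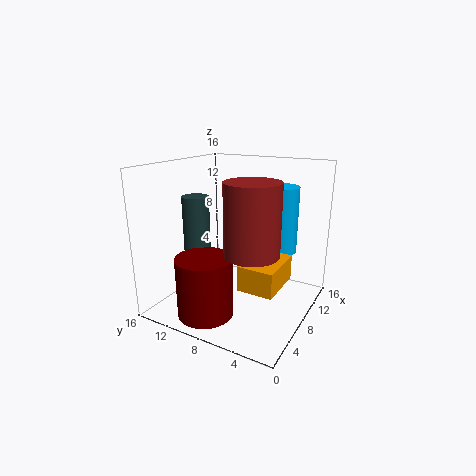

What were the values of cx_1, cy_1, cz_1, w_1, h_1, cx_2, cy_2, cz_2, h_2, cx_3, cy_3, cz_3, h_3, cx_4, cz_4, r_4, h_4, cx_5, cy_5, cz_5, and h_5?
cx_1 = 2.5; cy_1 = 1.5; cz_1 = 5; w_1 = 5; h_1 = 2.5; cx_2 = 3.5; cy_2 = 9.5; cz_2 = 0.5; h_2 = 6.5; cx_3 = 2.5; cy_3 = 3.5; cz_3 = 9; h_3 = 6.5; cx_4 = 11.5; cz_4 = 6; r_4 = 2; h_4 = 7.5; cx_5 = 6.5; cy_5 = 12.5; cz_5 = 5; h_5 = 7.5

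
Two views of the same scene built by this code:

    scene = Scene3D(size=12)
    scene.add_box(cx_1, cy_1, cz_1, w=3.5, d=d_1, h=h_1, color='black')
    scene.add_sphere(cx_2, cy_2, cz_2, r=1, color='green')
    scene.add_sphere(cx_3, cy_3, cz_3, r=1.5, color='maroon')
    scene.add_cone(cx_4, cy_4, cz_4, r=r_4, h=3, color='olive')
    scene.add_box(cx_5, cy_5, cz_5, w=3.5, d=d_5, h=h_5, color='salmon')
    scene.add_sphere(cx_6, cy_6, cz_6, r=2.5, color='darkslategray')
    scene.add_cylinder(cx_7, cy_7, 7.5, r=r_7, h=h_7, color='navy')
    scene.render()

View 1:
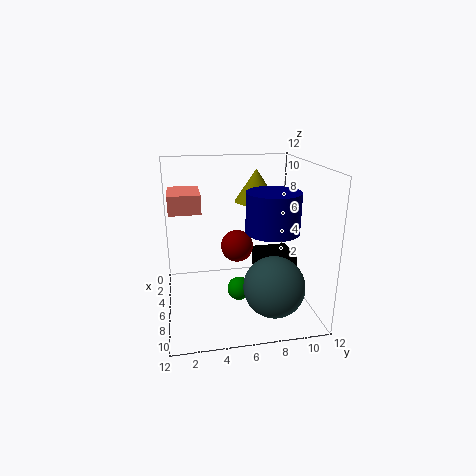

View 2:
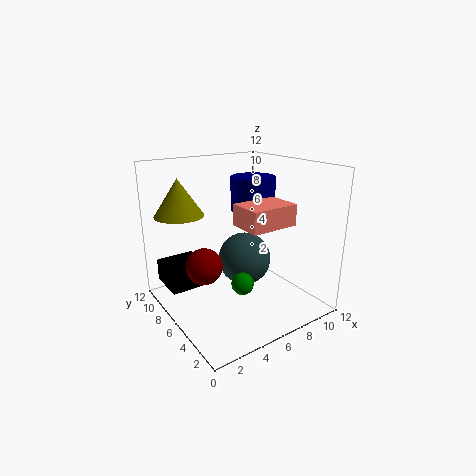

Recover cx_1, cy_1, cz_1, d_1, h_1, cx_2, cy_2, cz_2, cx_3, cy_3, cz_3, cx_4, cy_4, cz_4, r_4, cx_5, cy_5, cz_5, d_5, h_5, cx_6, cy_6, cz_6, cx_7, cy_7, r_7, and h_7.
cx_1 = 1; cy_1 = 8.5; cz_1 = 1; d_1 = 3.5; h_1 = 2; cx_2 = 6.5; cy_2 = 6; cz_2 = 1.5; cx_3 = 3; cy_3 = 6.5; cz_3 = 4; cx_4 = 2; cy_4 = 8.5; cz_4 = 8; r_4 = 2; cx_5 = 3.5; cy_5 = 0.5; cz_5 = 8.5; d_5 = 2.5; h_5 = 1.5; cx_6 = 8.5; cy_6 = 8.5; cz_6 = 2.5; cx_7 = 9; cy_7 = 8; r_7 = 2; h_7 = 3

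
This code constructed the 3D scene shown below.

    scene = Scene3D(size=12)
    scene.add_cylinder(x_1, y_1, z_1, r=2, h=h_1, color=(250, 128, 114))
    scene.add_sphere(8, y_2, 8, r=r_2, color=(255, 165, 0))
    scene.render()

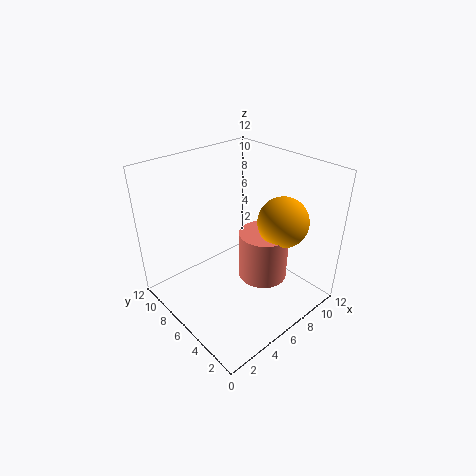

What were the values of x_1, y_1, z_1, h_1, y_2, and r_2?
x_1 = 7
y_1 = 4
z_1 = 3
h_1 = 4
y_2 = 3
r_2 = 2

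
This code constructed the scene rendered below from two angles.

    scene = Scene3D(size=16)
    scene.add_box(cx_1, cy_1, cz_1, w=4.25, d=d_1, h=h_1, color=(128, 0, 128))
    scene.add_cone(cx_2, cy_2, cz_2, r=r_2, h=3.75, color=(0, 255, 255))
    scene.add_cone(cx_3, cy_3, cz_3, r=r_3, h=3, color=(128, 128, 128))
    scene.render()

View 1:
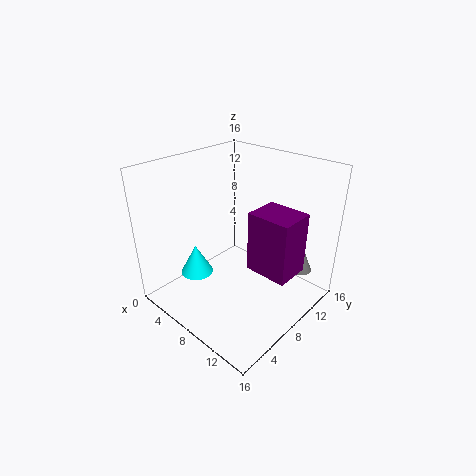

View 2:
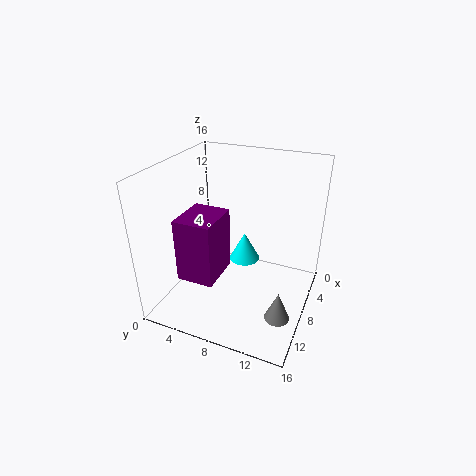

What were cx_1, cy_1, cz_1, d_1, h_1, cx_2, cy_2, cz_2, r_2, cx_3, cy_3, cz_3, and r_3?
cx_1 = 11.75
cy_1 = 5.25
cz_1 = 7.25
d_1 = 3.5
h_1 = 6
cx_2 = 2.25
cy_2 = 6.5
cz_2 = 1.5
r_2 = 2
cx_3 = 12.75
cy_3 = 14.25
cz_3 = 2.75
r_3 = 1.25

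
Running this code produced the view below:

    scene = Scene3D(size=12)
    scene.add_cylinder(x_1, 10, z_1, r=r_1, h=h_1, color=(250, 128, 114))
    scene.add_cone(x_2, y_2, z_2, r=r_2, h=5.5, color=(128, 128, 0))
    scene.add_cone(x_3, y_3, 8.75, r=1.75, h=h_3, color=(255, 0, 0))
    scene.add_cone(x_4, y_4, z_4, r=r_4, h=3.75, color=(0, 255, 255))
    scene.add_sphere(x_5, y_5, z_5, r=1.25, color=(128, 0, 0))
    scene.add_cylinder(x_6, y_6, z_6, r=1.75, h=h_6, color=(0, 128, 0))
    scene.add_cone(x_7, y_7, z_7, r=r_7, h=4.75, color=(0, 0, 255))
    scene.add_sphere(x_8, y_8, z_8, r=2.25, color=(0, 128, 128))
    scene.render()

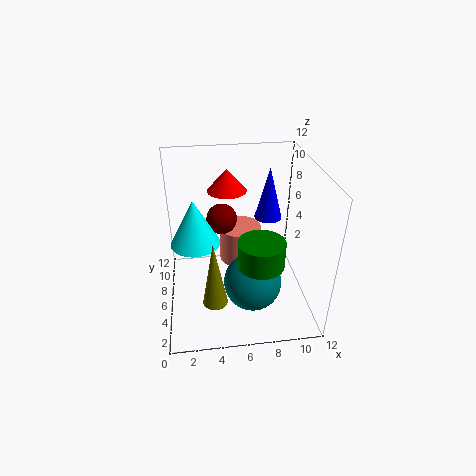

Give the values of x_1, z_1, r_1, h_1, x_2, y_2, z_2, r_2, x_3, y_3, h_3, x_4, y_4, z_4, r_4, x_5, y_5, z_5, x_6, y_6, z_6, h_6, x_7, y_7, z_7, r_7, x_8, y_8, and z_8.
x_1 = 6.75, z_1 = 1.25, r_1 = 2, h_1 = 3.5, x_2 = 3.75, y_2 = 3, z_2 = 2, r_2 = 1, x_3 = 5.5, y_3 = 9.5, h_3 = 2, x_4 = 2.5, y_4 = 5.75, z_4 = 6, r_4 = 2, x_5 = 4.75, y_5 = 6.75, z_5 = 7.5, x_6 = 7.25, y_6 = 2.5, z_6 = 5.75, h_6 = 2, x_7 = 9.25, y_7 = 9.25, z_7 = 6, r_7 = 1.25, x_8 = 6.75, y_8 = 3, z_8 = 3.75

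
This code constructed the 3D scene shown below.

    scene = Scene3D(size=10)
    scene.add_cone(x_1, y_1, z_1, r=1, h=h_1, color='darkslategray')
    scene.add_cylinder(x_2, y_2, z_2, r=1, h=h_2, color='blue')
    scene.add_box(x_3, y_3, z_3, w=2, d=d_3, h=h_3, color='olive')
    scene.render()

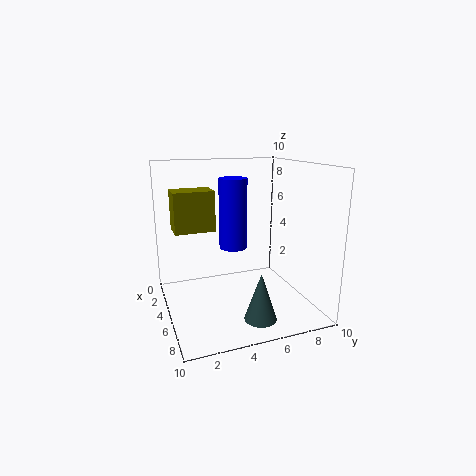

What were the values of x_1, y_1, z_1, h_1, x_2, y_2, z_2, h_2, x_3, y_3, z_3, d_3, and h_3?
x_1 = 9; y_1 = 5; z_1 = 1; h_1 = 3; x_2 = 4; y_2 = 5; z_2 = 4; h_2 = 5; x_3 = 1; y_3 = 1; z_3 = 5; d_3 = 3; h_3 = 3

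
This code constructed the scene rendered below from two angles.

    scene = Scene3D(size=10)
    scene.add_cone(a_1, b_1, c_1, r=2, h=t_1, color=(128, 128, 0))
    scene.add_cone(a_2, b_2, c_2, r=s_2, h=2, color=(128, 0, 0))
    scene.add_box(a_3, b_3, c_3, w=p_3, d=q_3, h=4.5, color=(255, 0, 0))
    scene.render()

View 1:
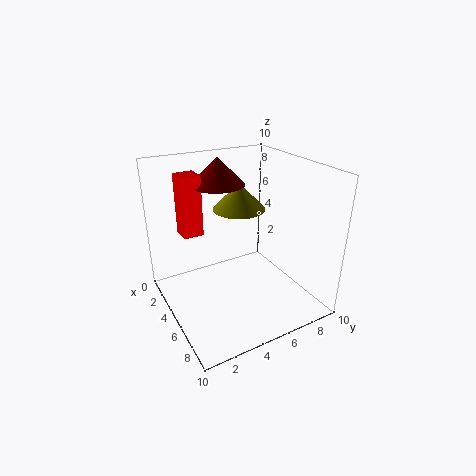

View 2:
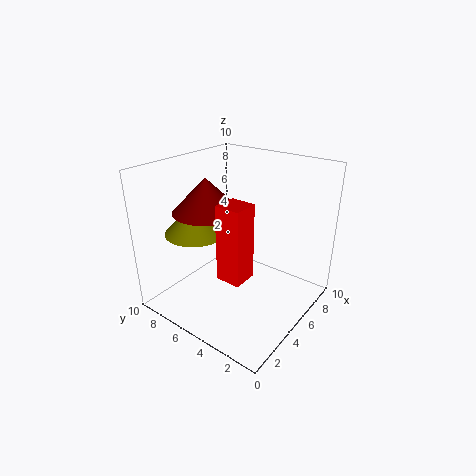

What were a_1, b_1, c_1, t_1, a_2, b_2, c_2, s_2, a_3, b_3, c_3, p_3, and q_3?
a_1 = 2.5
b_1 = 6.5
c_1 = 6
t_1 = 2
a_2 = 2
b_2 = 5
c_2 = 8
s_2 = 2
a_3 = 1
b_3 = 2
c_3 = 4.5
p_3 = 1.5
q_3 = 1.5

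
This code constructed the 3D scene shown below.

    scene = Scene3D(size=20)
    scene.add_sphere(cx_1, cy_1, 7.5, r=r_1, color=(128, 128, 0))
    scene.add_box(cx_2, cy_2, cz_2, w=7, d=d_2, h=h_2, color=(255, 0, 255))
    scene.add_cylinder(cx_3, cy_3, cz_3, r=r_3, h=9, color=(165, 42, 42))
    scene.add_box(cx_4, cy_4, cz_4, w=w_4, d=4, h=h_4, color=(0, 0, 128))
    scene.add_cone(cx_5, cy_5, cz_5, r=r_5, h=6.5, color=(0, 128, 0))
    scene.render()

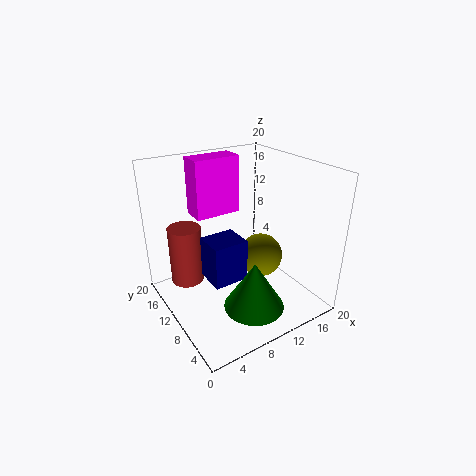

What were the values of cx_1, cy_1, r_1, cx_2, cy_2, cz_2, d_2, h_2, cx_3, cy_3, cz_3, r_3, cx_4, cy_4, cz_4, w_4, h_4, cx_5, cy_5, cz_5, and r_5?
cx_1 = 12.5
cy_1 = 8
r_1 = 3
cx_2 = 6.5
cy_2 = 15
cz_2 = 11.5
d_2 = 3.5
h_2 = 8.5
cx_3 = 5
cy_3 = 17
cz_3 = 1
r_3 = 2.5
cx_4 = 4
cy_4 = 5.5
cz_4 = 6.5
w_4 = 4.5
h_4 = 5.5
cx_5 = 9
cy_5 = 4.5
cz_5 = 2.5
r_5 = 4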